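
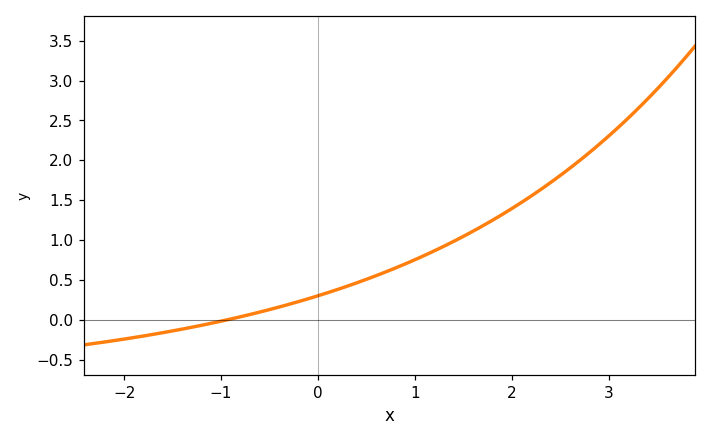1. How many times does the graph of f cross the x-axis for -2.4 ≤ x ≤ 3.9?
1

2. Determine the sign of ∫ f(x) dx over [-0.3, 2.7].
positive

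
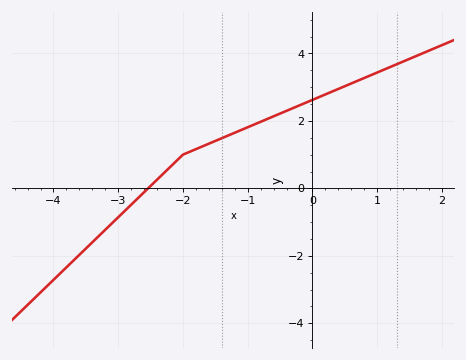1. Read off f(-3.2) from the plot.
-1.23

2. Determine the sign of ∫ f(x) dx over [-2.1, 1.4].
positive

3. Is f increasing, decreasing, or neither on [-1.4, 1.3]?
increasing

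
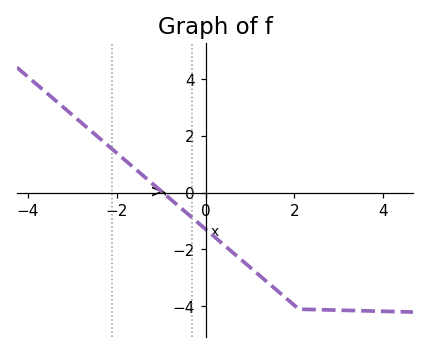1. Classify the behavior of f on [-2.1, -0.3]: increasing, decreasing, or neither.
decreasing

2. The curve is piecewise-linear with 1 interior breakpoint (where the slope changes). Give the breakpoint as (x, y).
(2.1, -4.1)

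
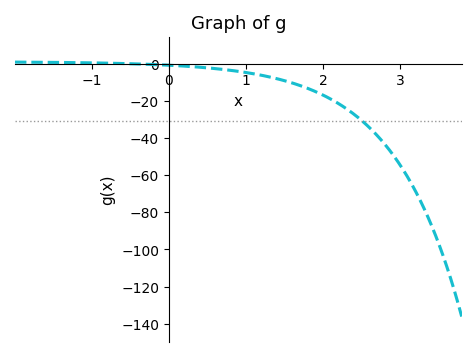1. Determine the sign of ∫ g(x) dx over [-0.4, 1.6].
negative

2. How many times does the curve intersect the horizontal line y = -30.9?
1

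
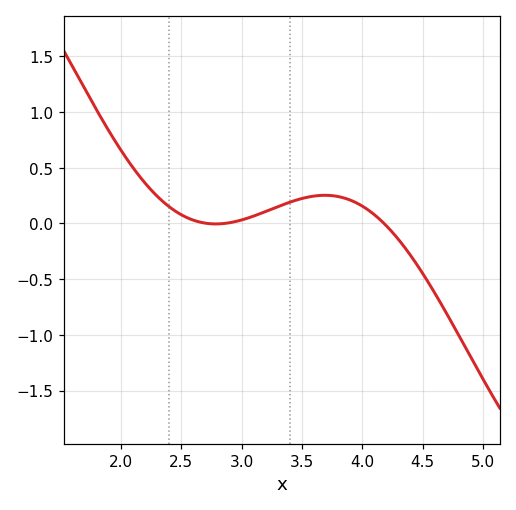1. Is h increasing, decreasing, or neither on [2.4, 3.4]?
neither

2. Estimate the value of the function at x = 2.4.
0.151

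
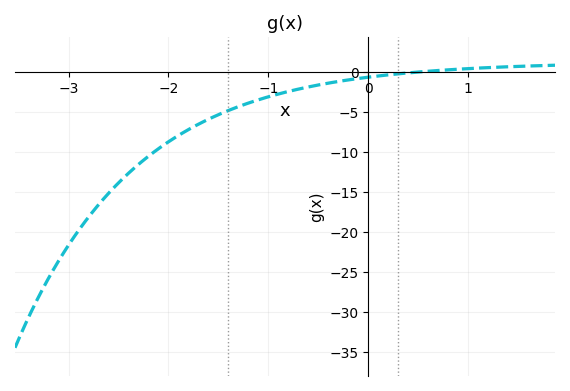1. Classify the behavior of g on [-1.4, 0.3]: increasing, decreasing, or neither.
increasing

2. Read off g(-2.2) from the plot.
-10.5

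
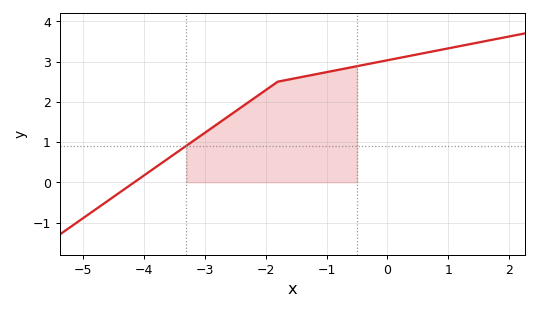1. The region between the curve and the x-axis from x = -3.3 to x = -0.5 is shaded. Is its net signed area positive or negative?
positive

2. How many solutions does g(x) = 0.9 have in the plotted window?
1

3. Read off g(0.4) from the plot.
3.15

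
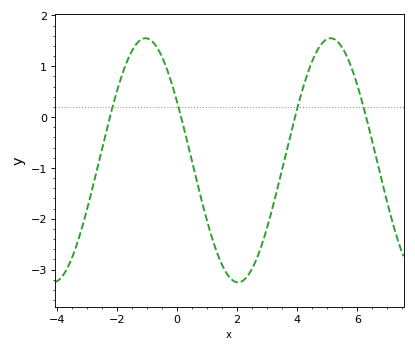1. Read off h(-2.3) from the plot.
-0.155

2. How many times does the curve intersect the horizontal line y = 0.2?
4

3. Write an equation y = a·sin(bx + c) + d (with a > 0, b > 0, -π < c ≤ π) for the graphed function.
y = 2.4sin(1.02x + 2.64) - 0.85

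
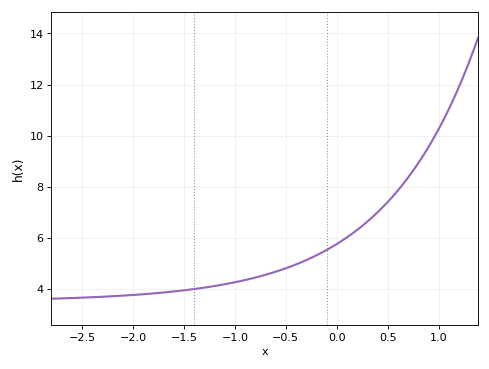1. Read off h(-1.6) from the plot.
4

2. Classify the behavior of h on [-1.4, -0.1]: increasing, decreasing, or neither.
increasing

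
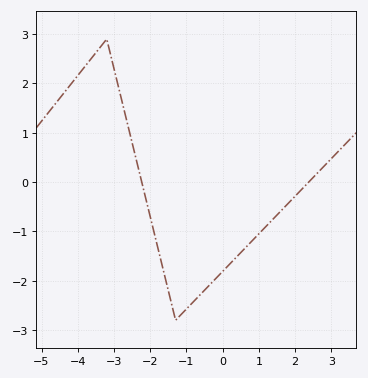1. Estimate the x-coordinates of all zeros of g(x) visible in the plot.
-2.2, 2.4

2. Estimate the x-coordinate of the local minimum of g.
-1.2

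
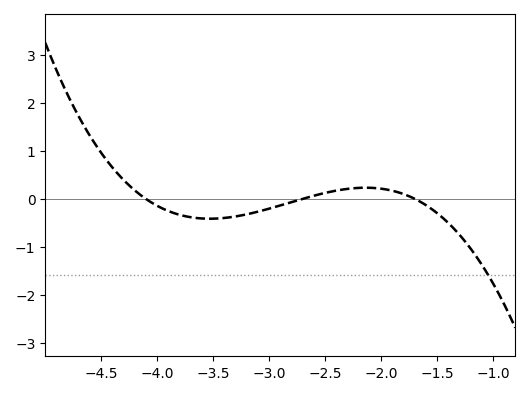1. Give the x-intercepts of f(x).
-4.1, -2.7, -1.7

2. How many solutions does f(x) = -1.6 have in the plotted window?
1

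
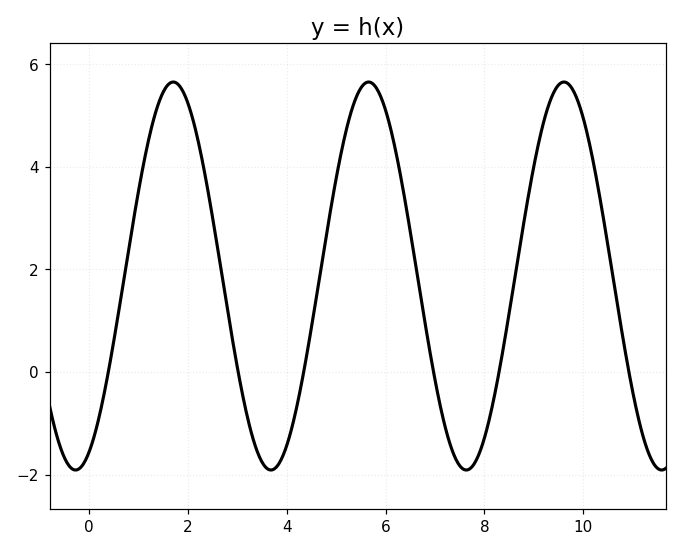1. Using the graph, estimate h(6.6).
2.2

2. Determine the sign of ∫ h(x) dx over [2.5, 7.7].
positive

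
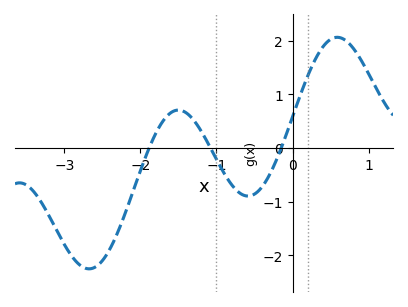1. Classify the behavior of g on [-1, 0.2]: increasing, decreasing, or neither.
neither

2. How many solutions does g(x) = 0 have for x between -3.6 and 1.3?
3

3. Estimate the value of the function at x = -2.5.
-2.1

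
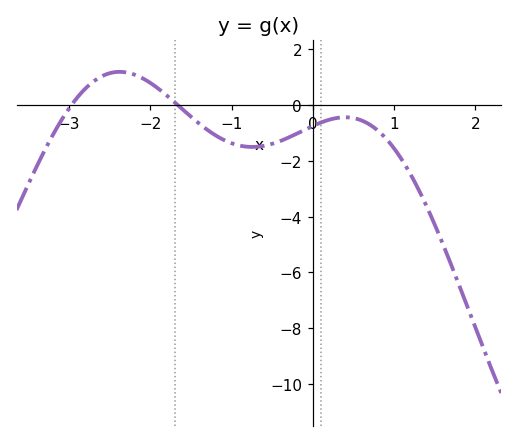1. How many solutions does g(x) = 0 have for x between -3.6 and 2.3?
2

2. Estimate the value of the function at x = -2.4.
1.2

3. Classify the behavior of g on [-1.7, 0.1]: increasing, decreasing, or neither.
neither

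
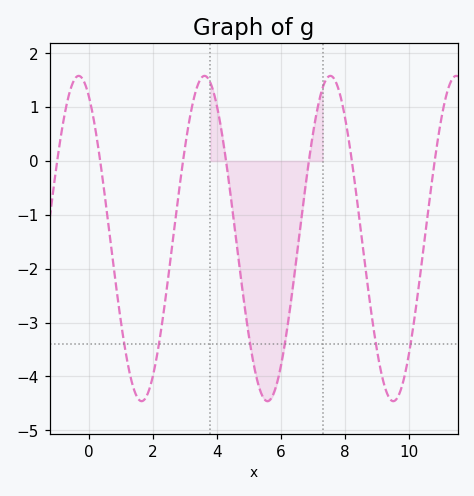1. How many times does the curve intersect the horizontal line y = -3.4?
6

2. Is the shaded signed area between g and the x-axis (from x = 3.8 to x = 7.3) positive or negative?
negative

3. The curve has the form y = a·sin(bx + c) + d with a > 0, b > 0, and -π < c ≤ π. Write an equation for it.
y = 3.02sin(1.6x + 2.1) - 1.44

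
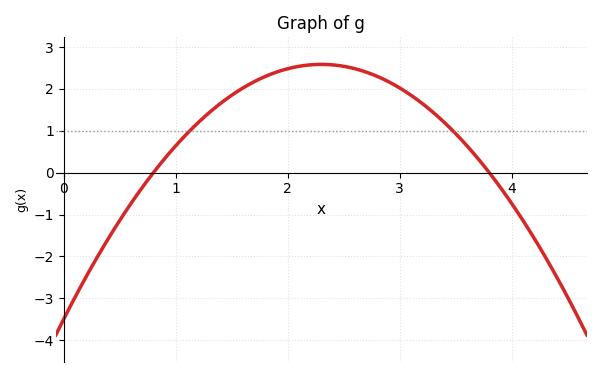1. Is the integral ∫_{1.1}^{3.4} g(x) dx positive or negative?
positive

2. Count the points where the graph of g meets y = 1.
2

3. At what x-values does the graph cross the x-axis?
0.8, 3.8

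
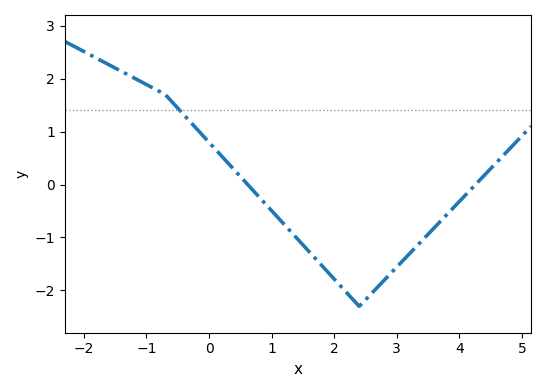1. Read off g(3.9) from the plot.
-0.444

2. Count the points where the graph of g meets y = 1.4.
1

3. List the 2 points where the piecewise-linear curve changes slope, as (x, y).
(-0.7, 1.7); (2.4, -2.3)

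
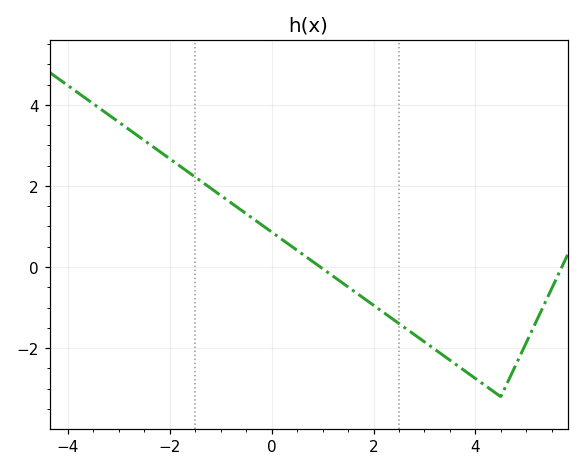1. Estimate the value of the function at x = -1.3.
2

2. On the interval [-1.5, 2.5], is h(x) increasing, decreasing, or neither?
decreasing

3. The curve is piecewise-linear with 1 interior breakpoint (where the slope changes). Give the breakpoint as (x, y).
(4.5, -3.2)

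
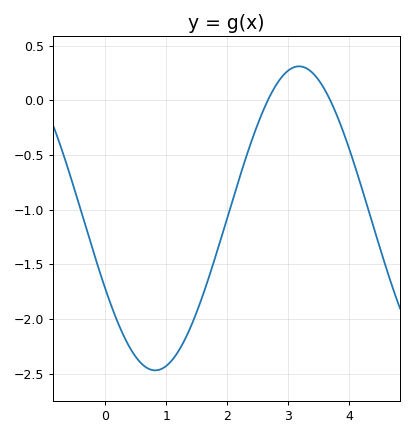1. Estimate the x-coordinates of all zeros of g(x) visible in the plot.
2.67, 3.69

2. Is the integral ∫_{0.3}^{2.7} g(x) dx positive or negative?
negative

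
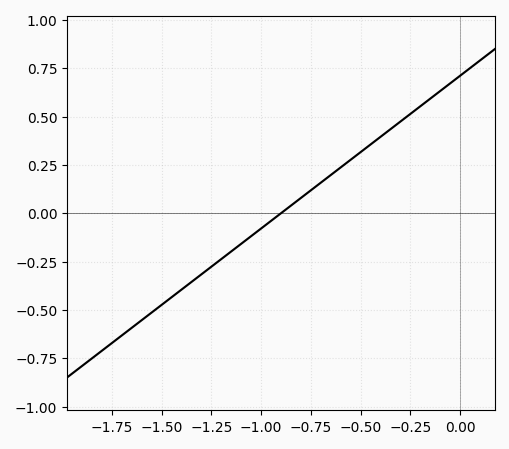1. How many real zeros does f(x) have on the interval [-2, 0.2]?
1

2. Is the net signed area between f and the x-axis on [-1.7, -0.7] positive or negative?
negative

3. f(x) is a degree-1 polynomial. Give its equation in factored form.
y = 0.79(x + 0.9)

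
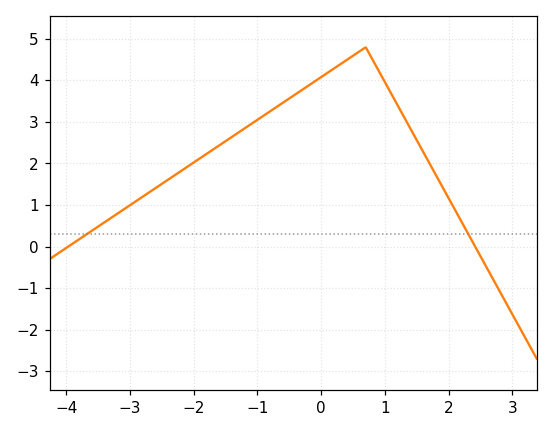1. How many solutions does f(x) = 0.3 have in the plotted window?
2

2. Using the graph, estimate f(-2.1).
1.92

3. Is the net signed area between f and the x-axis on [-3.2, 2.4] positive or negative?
positive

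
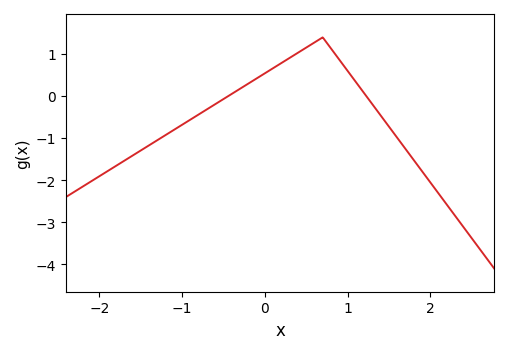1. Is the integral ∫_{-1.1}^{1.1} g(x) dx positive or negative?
positive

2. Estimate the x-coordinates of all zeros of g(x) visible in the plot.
-0.4, 1.2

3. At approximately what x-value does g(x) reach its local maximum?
0.7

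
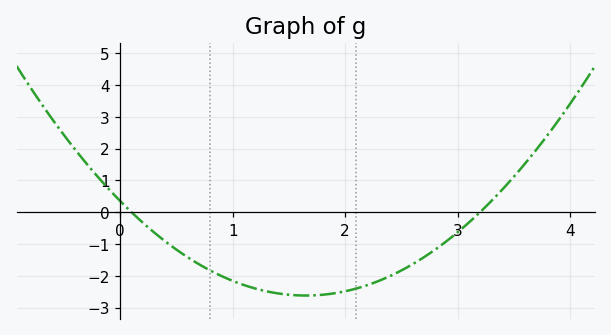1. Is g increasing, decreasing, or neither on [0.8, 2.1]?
neither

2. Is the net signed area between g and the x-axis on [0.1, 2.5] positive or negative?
negative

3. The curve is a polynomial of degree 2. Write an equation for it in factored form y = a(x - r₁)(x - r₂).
y = 1.09(x - 0.1)(x - 3.2)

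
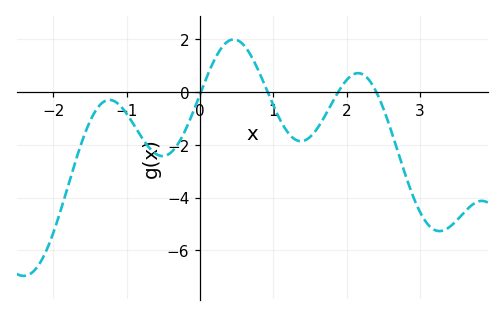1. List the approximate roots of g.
0, 0.9, 1.9, 2.4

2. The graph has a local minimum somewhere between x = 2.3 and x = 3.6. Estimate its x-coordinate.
3.3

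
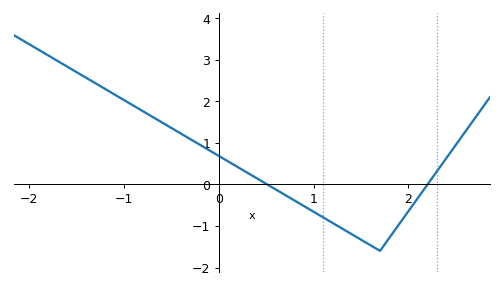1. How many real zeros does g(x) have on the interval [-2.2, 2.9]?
2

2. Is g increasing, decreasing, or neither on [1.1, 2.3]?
neither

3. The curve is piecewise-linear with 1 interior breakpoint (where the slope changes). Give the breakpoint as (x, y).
(1.7, -1.6)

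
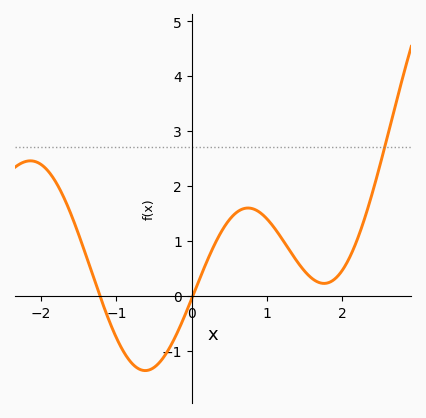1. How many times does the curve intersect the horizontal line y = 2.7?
1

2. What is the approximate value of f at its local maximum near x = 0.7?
1.6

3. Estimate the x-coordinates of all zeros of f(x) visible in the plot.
-1.2, 0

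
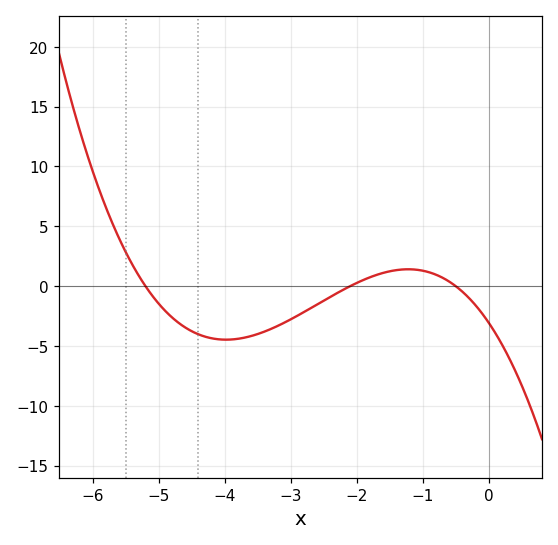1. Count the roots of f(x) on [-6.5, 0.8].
3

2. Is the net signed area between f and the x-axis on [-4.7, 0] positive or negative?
negative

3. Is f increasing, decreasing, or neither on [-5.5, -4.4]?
decreasing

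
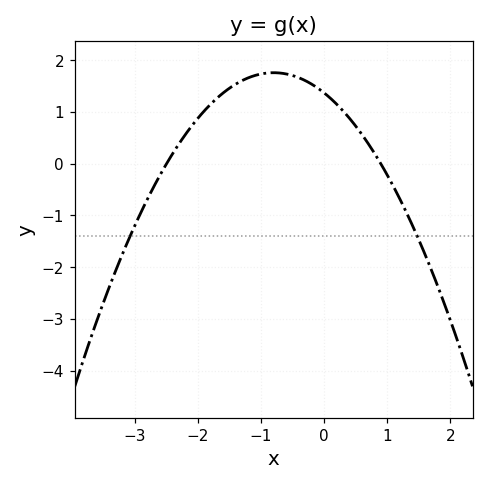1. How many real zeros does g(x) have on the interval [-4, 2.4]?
2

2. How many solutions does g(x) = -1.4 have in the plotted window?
2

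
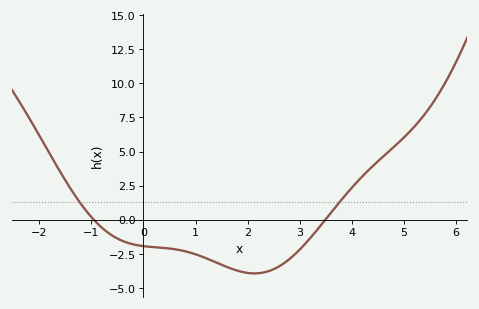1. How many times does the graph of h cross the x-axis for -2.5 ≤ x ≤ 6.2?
2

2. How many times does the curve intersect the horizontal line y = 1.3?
2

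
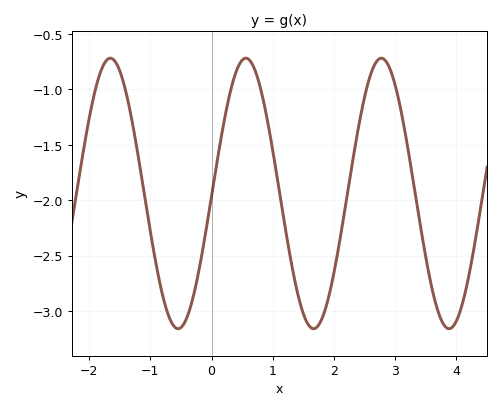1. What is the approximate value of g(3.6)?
-2.8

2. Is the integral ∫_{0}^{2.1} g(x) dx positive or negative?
negative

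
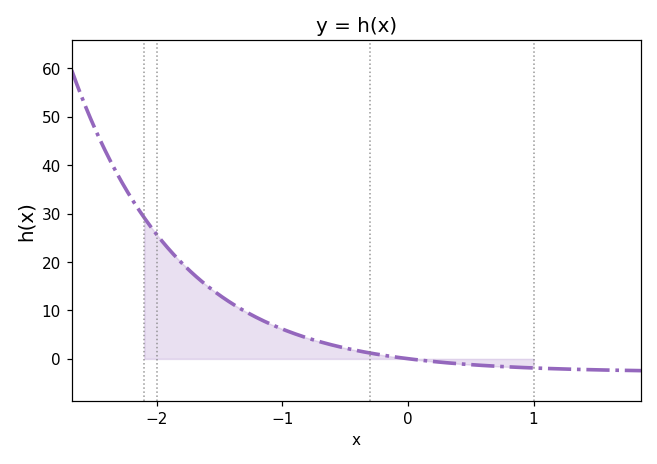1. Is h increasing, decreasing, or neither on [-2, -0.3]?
decreasing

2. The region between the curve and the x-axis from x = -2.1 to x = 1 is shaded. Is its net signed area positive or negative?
positive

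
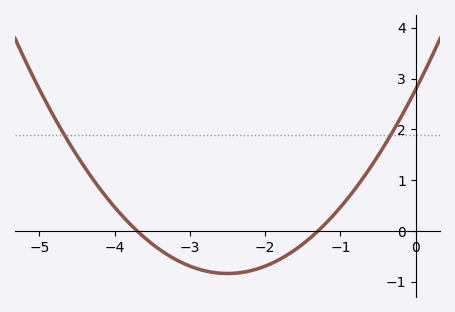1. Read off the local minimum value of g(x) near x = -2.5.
-0.8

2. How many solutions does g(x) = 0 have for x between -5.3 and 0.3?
2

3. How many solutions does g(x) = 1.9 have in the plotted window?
2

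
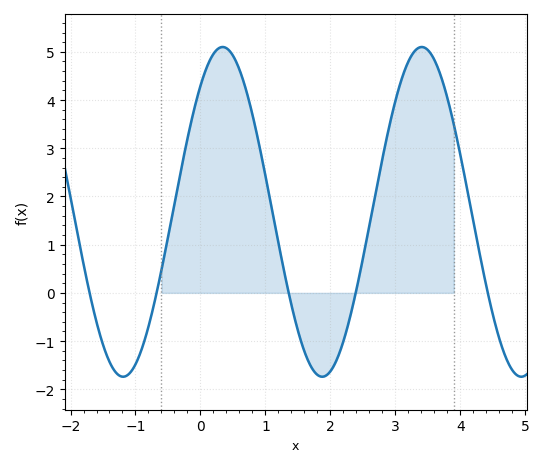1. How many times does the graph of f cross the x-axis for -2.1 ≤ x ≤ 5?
5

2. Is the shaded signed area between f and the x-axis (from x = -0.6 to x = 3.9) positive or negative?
positive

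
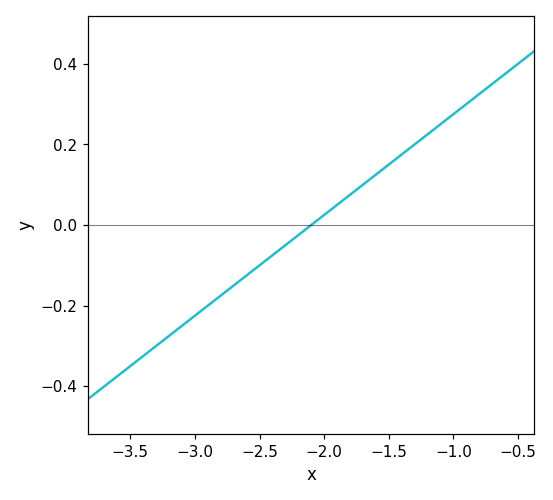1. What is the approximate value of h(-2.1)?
0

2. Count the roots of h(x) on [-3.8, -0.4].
1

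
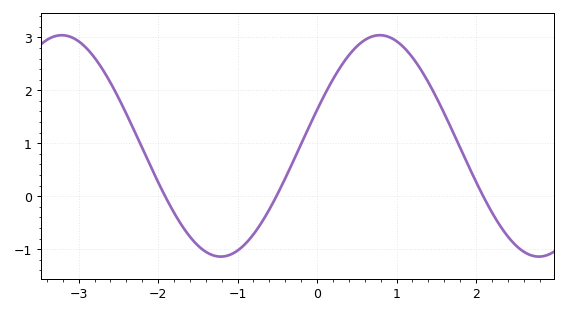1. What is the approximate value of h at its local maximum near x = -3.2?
3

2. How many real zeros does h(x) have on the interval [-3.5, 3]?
3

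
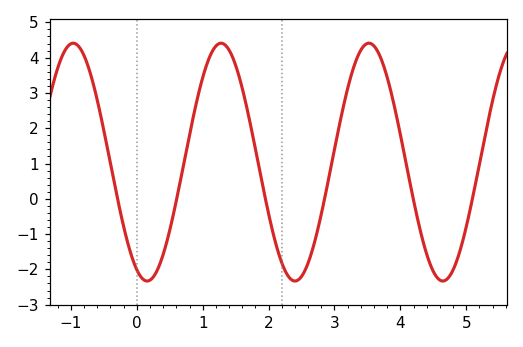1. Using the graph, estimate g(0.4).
-1.58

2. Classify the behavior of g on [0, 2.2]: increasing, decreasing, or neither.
neither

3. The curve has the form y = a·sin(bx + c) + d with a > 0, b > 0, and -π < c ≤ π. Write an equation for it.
y = 3.37sin(2.8x - 2.01) + 1.04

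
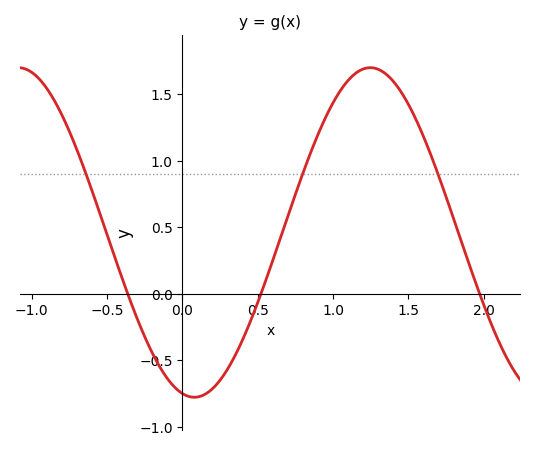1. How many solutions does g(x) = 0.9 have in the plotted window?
3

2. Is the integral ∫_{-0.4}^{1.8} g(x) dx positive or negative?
positive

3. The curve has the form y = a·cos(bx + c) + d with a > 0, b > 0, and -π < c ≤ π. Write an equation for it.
y = 1.24cos(2.7x + 2.9) + 0.46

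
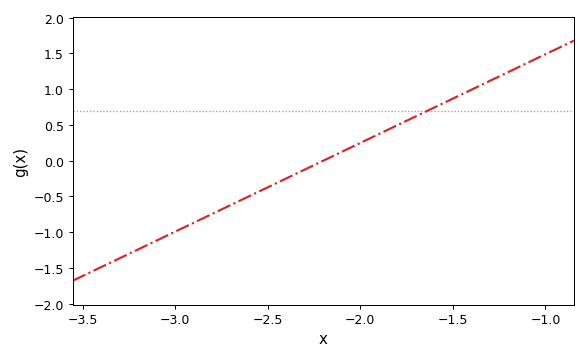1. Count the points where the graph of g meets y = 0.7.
1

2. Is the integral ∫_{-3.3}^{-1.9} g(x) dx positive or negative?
negative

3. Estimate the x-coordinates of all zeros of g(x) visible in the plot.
-2.2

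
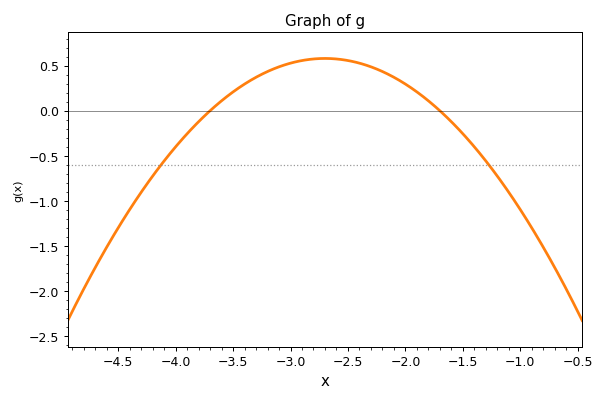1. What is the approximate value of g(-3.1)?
0.487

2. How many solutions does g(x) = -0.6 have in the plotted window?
2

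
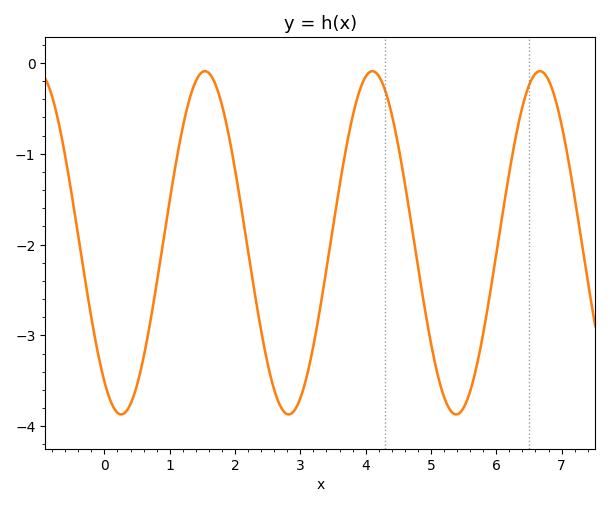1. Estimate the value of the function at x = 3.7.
-0.941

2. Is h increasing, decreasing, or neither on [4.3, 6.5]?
neither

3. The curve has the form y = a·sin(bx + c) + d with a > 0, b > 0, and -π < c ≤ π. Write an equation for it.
y = 1.89sin(2.45x - 2.2) - 1.98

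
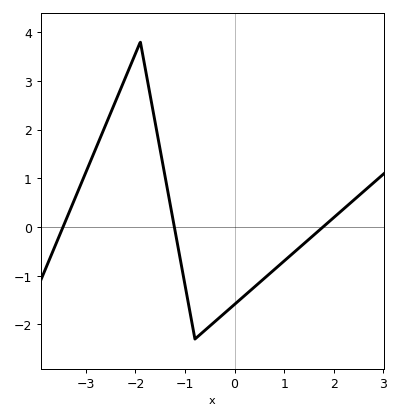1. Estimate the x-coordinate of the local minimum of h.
-0.8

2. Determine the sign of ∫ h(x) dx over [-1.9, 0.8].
negative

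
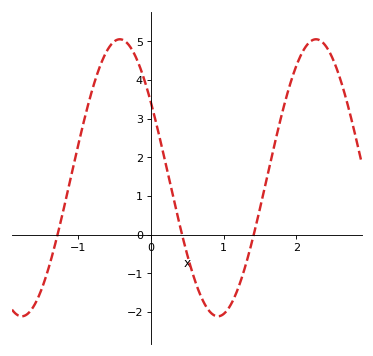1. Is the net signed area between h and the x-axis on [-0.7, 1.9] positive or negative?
positive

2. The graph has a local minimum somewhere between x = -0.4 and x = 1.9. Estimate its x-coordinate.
0.9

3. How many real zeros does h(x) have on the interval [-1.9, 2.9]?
3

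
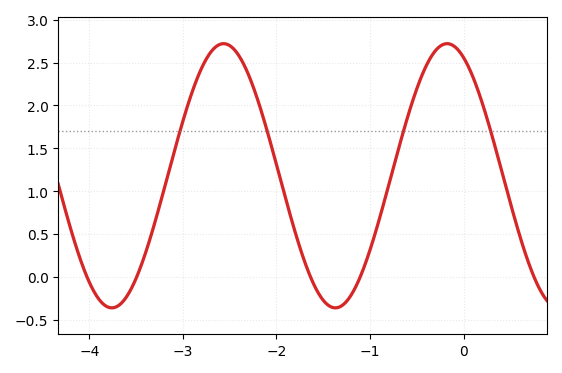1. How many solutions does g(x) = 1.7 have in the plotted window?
4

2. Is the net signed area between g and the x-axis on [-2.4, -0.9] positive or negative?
positive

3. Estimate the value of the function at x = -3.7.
-0.341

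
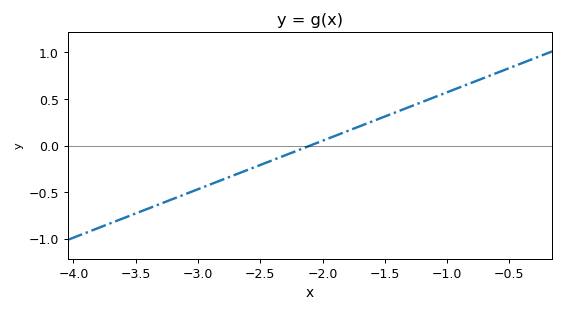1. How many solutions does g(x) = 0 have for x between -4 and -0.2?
1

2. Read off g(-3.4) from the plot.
-0.7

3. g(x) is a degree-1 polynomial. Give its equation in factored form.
y = 0.52(x + 2.1)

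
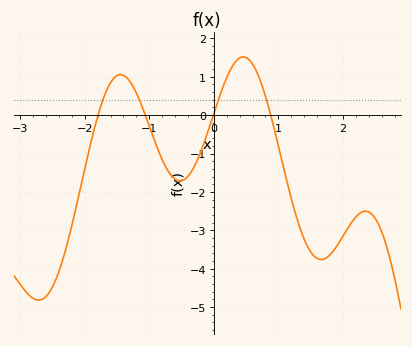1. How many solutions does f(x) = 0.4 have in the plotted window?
4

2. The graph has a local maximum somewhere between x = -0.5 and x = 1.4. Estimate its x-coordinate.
0.455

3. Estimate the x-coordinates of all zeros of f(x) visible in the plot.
-1.79, -1.06, -0.008, 0.882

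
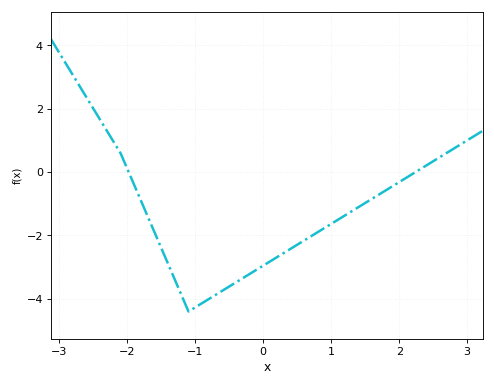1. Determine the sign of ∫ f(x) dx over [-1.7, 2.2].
negative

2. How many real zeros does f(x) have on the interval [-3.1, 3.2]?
2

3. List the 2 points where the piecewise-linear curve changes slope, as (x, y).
(-2.1, 0.6); (-1.1, -4.4)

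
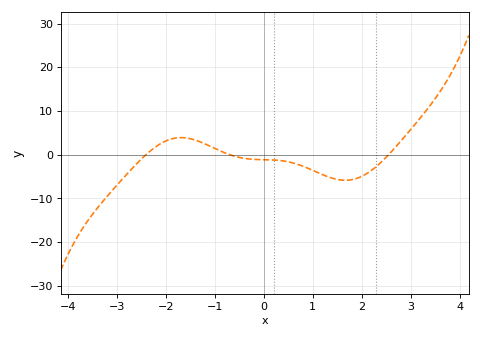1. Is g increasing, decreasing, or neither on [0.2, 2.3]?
neither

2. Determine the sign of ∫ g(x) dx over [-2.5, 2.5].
negative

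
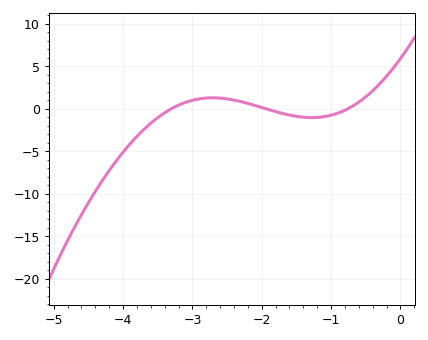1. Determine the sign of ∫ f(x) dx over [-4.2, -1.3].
negative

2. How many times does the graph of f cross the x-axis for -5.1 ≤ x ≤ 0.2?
3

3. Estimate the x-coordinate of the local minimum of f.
-1.3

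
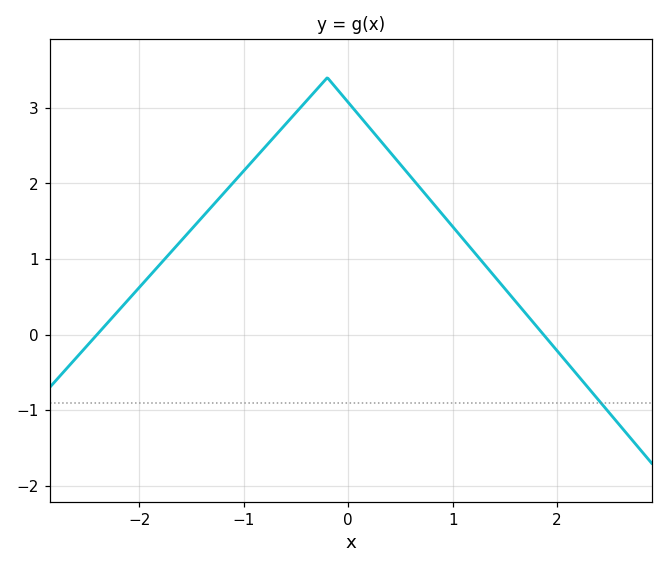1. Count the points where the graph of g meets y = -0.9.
1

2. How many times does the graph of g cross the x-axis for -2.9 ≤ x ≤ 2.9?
2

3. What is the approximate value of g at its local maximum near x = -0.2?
3.4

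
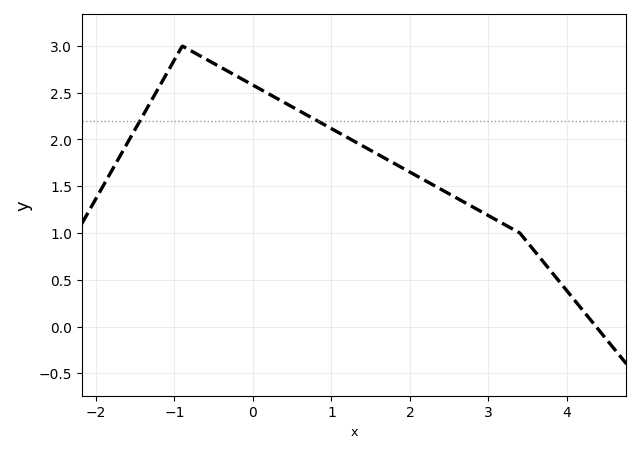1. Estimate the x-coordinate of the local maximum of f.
-0.9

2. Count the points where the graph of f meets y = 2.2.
2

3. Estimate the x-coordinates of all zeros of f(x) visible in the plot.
4.37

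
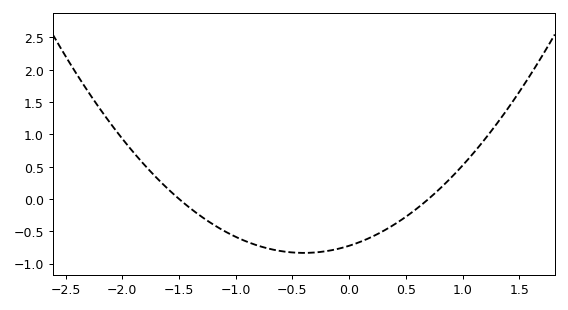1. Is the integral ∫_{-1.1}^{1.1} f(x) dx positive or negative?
negative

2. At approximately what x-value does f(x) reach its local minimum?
-0.4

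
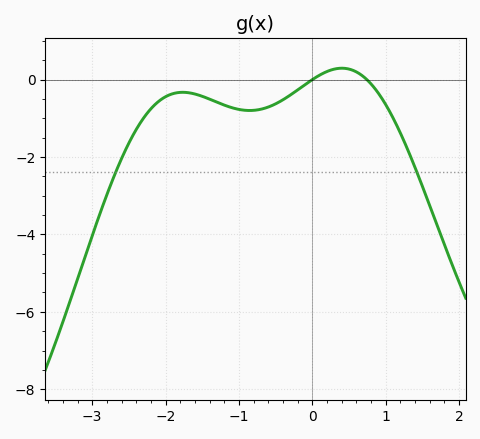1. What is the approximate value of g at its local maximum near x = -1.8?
-0.329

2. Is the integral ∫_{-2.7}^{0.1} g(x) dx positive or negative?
negative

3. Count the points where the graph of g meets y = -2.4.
2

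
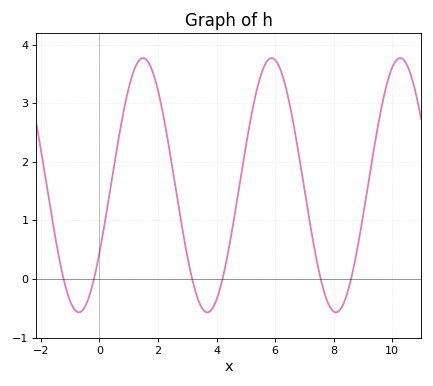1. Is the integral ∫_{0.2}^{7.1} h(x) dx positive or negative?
positive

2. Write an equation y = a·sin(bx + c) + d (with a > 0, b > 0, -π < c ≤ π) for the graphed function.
y = 2.17sin(1.43x - 0.56) + 1.6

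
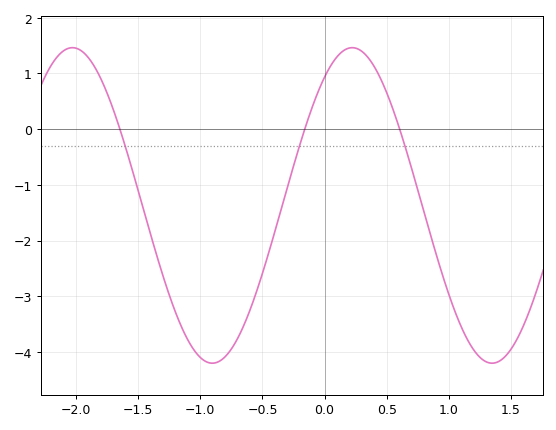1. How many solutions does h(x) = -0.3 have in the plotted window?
3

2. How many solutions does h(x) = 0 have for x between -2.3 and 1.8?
3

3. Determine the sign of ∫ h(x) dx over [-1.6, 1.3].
negative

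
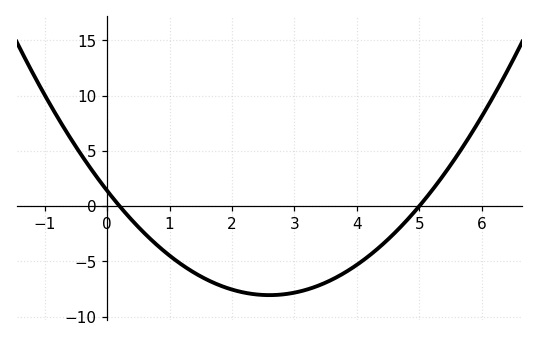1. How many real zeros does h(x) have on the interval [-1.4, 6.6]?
2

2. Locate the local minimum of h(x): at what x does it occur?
2.6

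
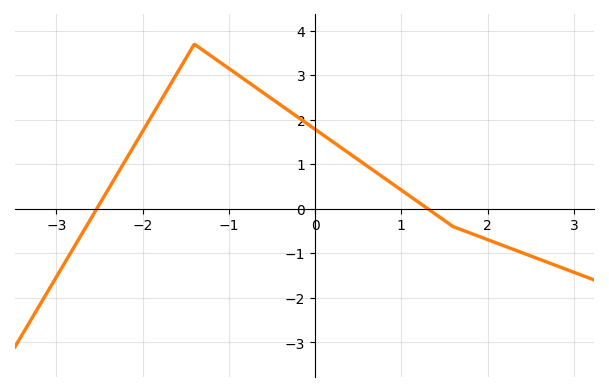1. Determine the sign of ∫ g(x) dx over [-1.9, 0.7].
positive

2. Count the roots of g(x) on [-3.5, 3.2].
2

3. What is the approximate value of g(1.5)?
-0.263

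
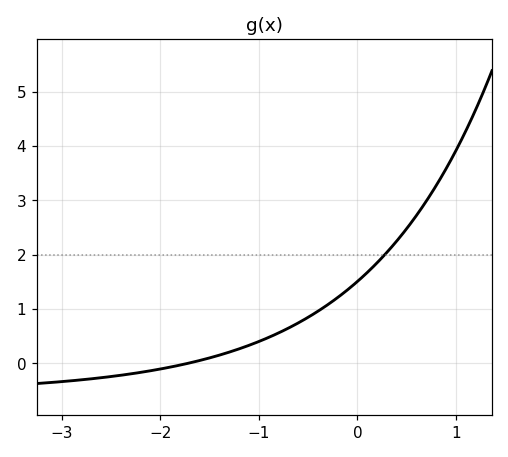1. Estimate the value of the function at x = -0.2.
1.22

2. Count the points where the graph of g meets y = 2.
1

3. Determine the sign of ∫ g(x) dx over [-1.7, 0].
positive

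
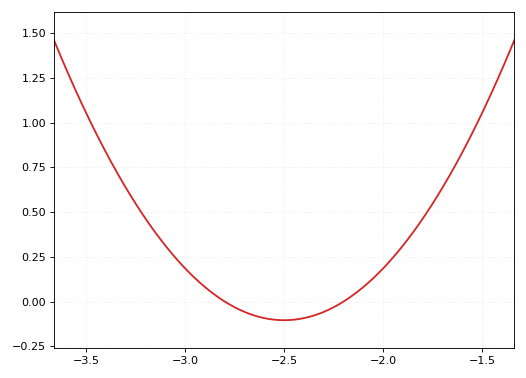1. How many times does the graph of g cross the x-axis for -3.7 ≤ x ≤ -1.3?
2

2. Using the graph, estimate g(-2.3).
-0.06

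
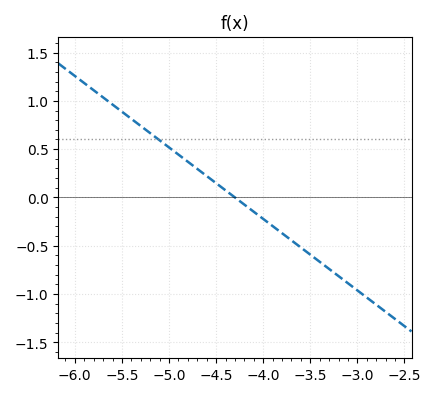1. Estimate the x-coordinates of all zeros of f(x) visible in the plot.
-4.3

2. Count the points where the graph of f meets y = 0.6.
1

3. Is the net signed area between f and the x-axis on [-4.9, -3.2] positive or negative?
negative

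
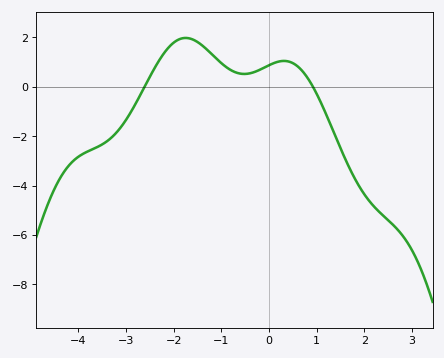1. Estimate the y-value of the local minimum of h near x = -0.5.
0.6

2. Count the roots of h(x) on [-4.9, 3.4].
2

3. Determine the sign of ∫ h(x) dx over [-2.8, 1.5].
positive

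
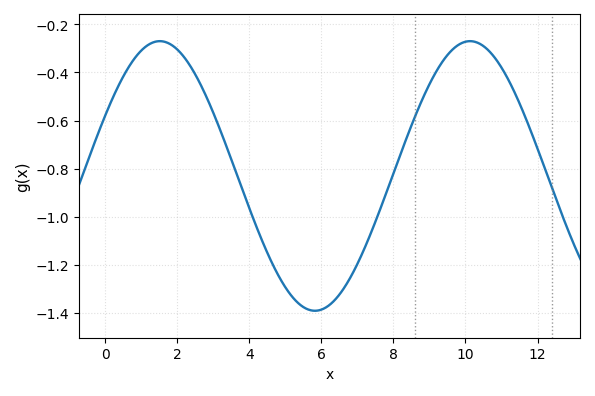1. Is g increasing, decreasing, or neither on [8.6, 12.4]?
neither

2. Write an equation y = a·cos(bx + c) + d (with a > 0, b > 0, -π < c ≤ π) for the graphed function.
y = 0.56cos(0.73x - 1.1) - 0.83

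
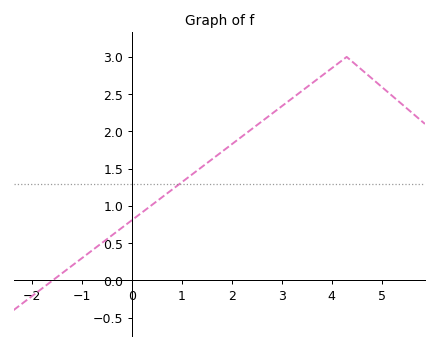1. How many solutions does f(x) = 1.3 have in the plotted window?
1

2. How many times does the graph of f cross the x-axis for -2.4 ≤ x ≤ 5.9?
1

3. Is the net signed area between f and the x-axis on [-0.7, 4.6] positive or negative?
positive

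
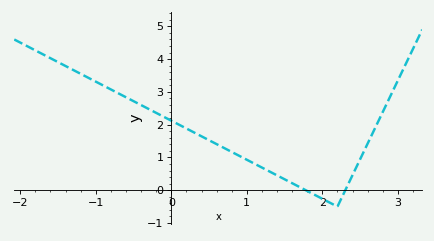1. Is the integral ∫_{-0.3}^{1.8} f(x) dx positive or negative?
positive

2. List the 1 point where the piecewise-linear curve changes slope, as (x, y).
(2.2, -0.5)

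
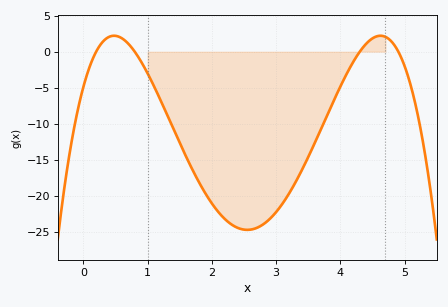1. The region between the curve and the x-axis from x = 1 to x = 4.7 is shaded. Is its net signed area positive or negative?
negative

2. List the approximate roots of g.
0.2, 0.8, 4.3, 4.9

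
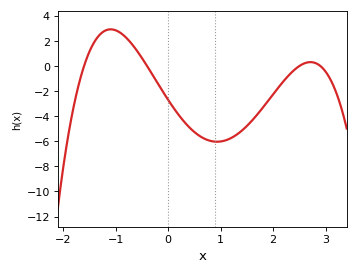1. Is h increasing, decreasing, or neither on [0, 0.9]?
decreasing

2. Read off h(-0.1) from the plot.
-2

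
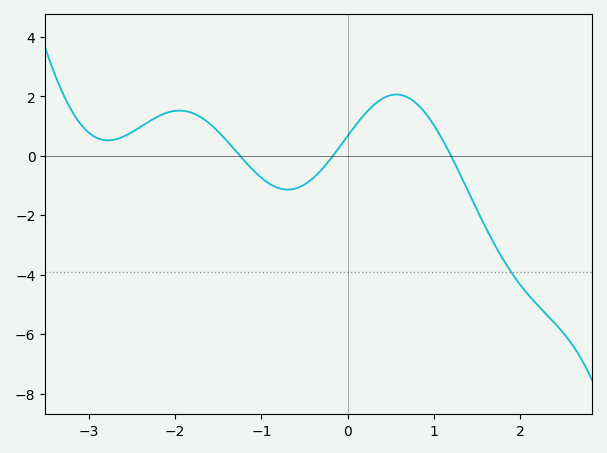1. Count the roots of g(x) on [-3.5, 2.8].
3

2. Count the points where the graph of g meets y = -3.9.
1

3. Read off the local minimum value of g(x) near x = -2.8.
0.522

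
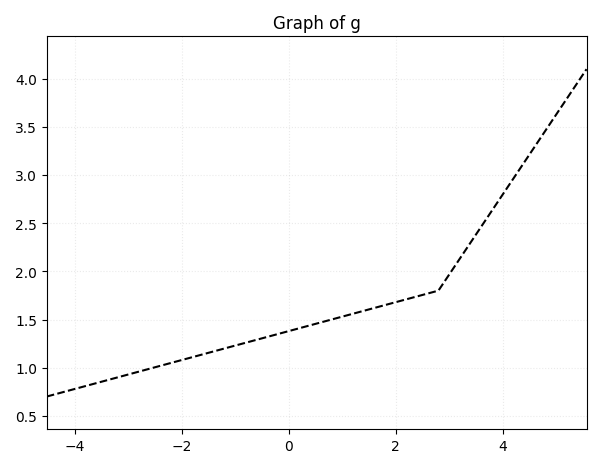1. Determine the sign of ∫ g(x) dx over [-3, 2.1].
positive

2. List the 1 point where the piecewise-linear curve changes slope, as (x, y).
(2.8, 1.8)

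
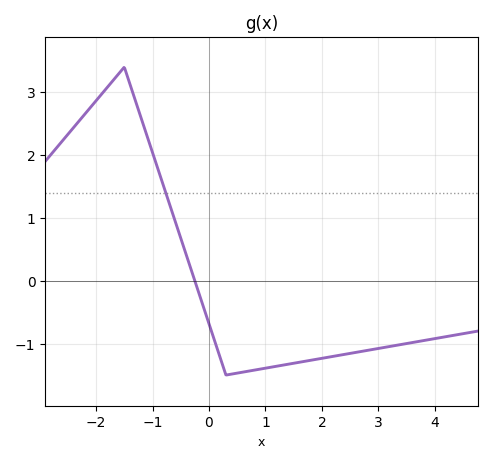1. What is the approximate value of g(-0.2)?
-0.1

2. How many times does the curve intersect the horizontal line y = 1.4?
1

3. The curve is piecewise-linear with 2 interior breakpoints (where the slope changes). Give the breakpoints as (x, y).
(-1.5, 3.4); (0.3, -1.5)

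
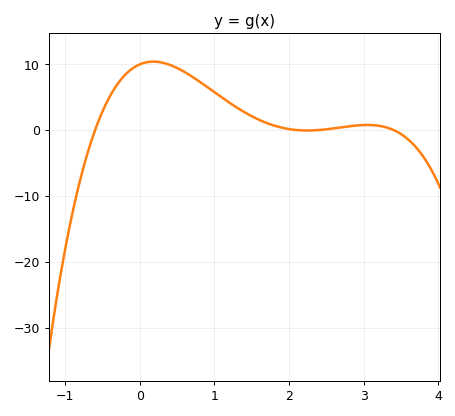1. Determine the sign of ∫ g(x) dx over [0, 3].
positive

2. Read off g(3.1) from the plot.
0.754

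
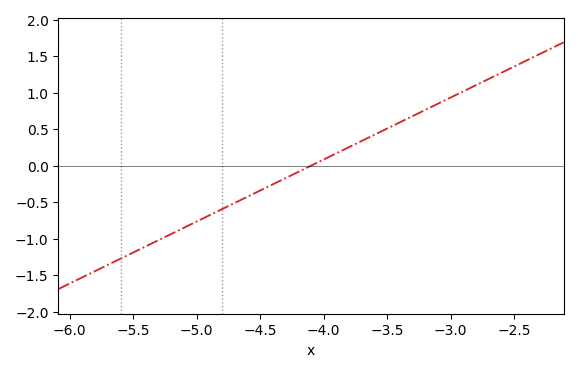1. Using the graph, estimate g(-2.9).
1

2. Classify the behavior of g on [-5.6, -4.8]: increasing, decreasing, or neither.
increasing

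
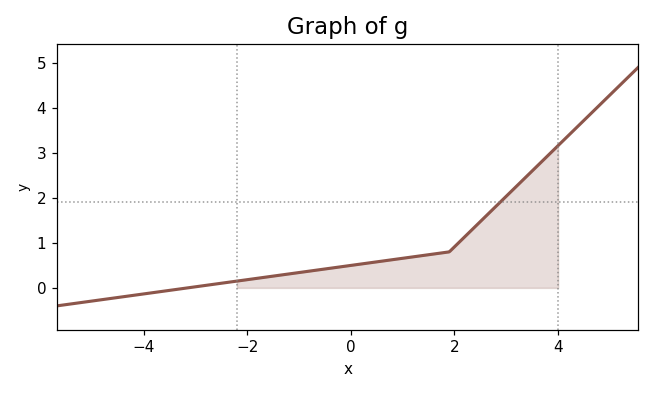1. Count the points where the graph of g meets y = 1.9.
1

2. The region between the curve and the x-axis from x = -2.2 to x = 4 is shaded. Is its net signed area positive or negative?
positive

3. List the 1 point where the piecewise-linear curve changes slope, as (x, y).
(1.9, 0.8)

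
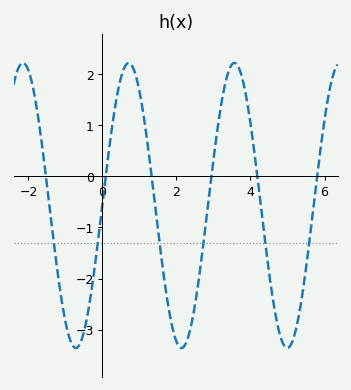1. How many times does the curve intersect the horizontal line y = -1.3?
6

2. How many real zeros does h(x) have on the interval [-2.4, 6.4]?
6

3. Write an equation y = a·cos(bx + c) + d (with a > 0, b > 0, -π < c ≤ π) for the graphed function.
y = 2.79cos(2.2x - 1.56) - 0.57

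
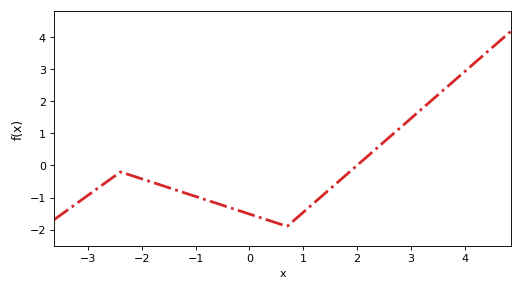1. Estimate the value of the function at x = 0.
-1.52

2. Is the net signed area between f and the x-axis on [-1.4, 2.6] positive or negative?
negative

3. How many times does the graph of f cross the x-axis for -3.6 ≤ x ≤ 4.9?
1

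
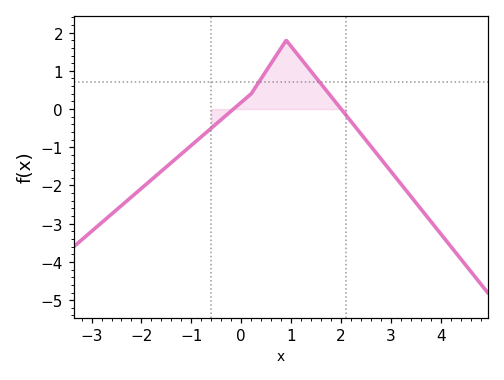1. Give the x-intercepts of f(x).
-0.2, 2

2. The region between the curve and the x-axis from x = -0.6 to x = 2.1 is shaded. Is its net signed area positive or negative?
positive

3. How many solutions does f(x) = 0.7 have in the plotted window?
2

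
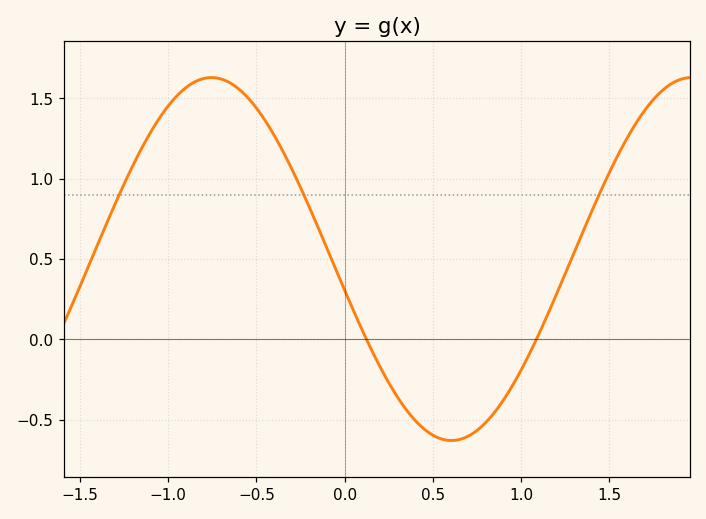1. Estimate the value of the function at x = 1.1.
0.05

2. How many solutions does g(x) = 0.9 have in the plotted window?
3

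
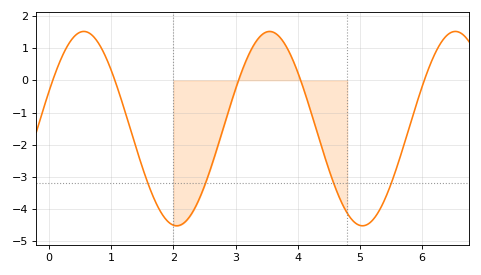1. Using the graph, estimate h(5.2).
-4.4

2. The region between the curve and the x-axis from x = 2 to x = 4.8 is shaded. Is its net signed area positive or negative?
negative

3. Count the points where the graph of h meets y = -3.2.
4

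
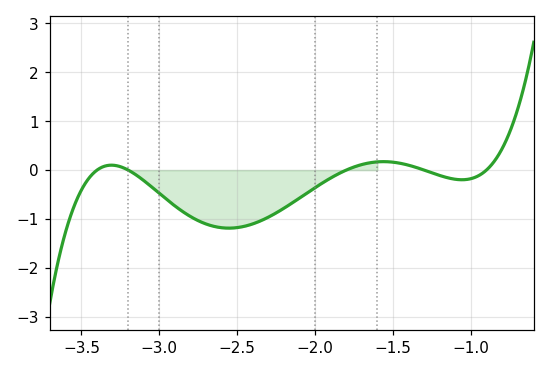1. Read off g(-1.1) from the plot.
-0.188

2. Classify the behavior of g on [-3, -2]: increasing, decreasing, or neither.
neither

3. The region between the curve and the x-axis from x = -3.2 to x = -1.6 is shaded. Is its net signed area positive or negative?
negative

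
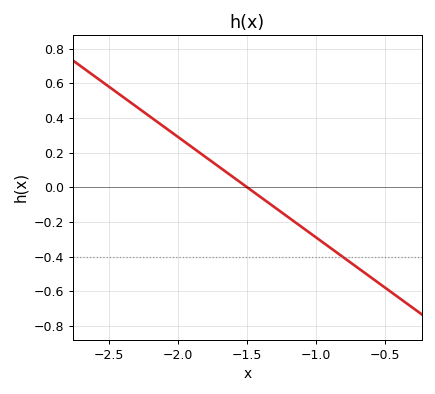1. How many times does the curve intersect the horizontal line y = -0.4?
1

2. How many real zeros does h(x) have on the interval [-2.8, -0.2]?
1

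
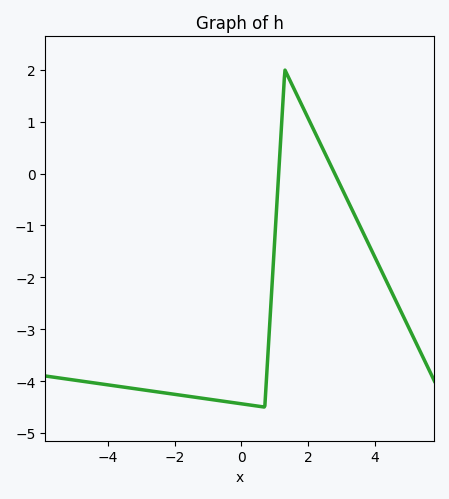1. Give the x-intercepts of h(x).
1.12, 2.79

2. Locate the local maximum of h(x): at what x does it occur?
1.3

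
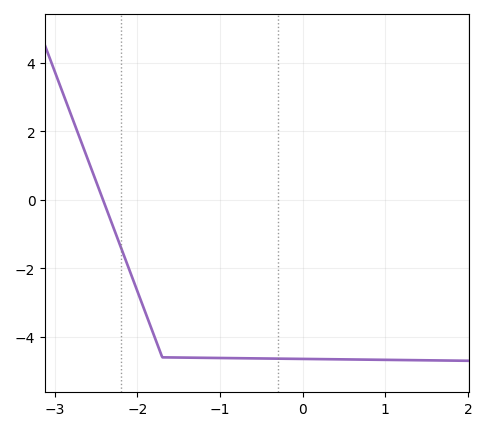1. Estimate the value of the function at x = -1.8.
-3.96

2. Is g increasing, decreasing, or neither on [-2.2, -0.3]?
decreasing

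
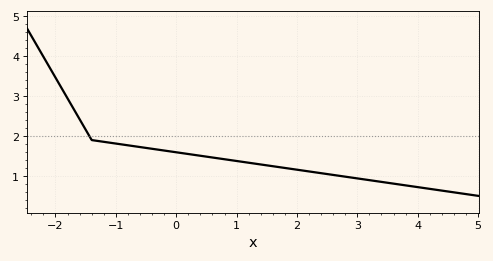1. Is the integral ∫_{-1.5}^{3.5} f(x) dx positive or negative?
positive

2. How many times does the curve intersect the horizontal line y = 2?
1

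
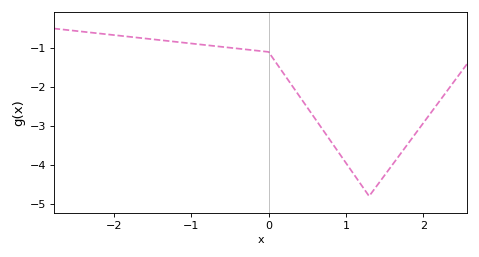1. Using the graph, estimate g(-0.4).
-1.01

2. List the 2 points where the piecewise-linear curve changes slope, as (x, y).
(0, -1.1); (1.3, -4.8)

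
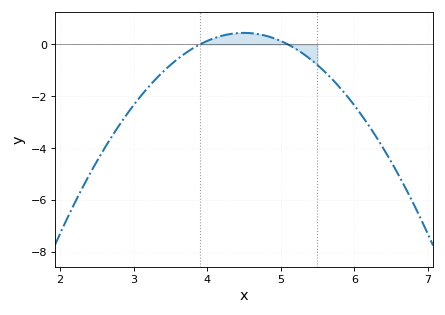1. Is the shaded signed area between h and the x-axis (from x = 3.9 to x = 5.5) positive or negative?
positive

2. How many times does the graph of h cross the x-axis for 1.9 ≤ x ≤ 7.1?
2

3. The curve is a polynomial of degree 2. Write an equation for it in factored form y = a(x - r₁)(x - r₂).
y = -1.24(x - 3.9)(x - 5.1)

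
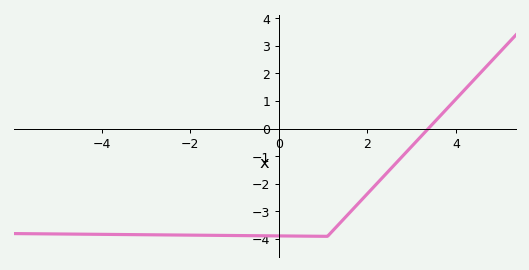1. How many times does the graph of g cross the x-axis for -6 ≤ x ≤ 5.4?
1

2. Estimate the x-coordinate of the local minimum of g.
1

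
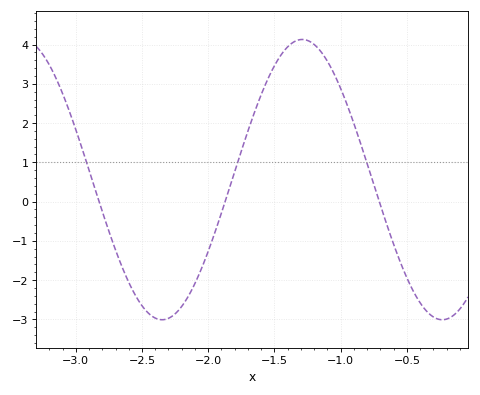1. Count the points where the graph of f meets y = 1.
3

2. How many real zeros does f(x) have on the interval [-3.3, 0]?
3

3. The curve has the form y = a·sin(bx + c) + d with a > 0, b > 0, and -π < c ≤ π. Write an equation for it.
y = 3.57sin(2.97x - 0.88) + 0.56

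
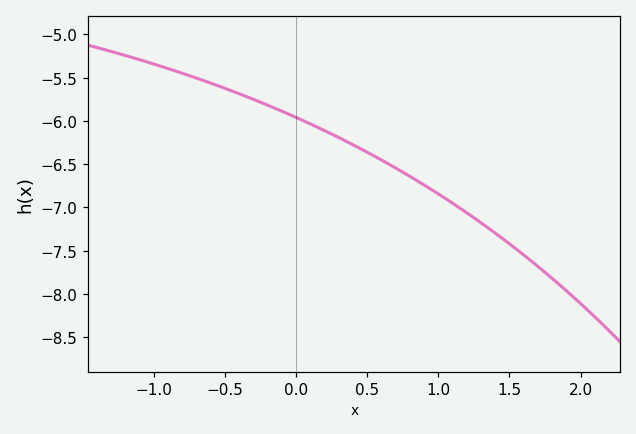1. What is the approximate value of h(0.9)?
-6.74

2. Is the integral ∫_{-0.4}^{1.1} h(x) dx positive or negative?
negative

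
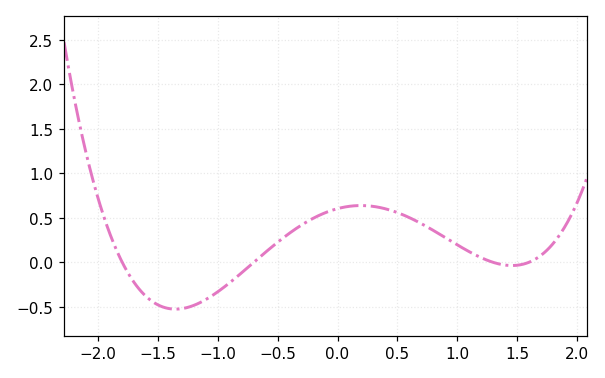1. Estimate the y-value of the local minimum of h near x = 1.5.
-0.036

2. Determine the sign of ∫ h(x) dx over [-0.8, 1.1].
positive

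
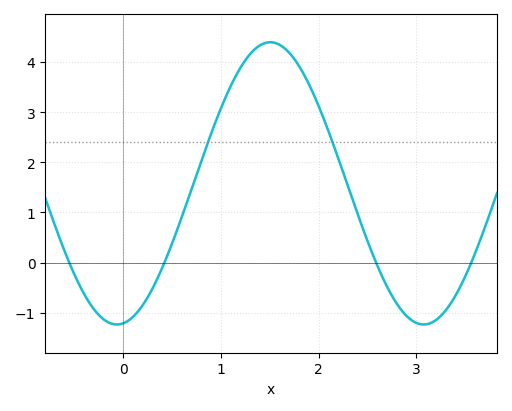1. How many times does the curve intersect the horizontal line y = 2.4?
2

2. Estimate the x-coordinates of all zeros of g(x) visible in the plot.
-0.6, 0.4, 2.6, 3.6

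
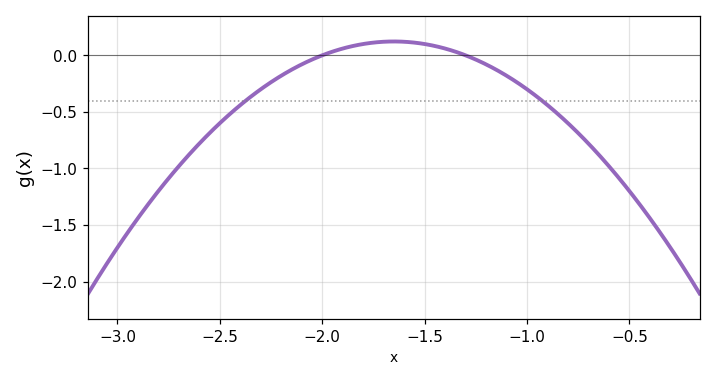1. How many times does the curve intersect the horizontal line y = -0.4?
2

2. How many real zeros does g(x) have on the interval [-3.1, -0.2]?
2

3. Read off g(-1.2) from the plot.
-0.1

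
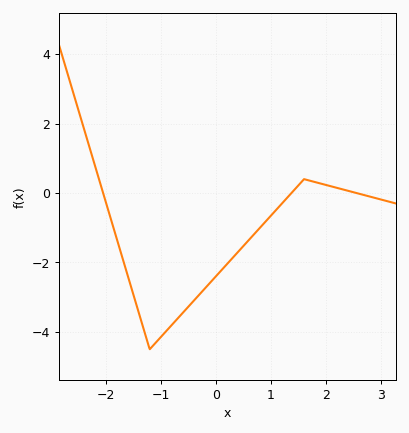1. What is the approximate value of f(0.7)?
-1.17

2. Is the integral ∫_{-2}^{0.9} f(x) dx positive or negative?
negative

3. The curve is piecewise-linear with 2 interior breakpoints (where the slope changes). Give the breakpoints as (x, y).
(-1.2, -4.5); (1.6, 0.4)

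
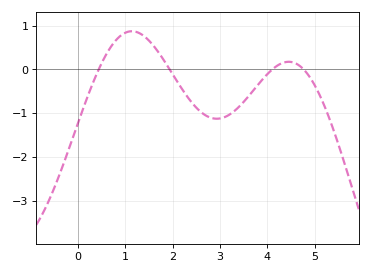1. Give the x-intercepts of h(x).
0.435, 1.94, 4.11, 4.77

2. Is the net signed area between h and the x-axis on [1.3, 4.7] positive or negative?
negative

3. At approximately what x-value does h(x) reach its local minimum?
2.93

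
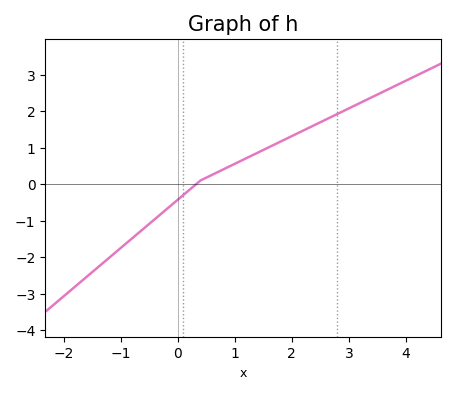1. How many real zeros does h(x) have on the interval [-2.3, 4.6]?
1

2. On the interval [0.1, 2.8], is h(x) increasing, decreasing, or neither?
increasing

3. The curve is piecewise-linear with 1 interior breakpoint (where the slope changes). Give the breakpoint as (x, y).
(0.4, 0.1)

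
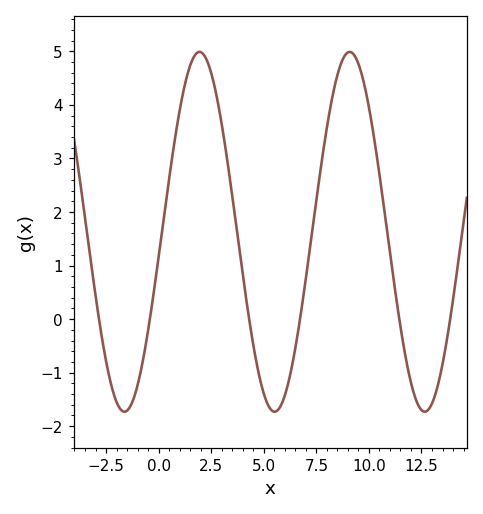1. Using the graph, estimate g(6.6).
-0.3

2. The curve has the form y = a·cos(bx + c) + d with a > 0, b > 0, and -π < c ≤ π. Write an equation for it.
y = 3.36cos(0.88x - 1.7) + 1.63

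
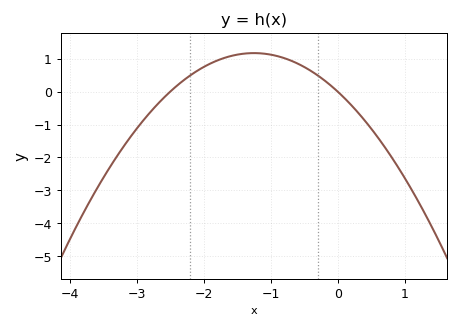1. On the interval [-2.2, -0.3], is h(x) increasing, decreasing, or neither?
neither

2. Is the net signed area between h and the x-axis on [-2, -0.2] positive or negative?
positive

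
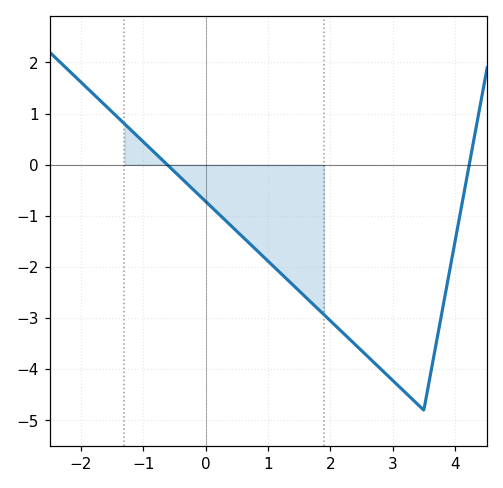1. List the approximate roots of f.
-0.6, 4.2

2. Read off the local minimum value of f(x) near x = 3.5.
-4.8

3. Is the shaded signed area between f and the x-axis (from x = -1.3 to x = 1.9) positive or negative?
negative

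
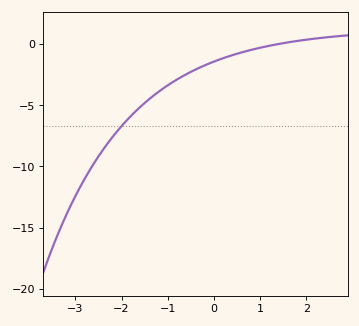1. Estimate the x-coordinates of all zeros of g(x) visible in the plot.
1.4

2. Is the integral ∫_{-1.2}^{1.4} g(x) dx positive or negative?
negative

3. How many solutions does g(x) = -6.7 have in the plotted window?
1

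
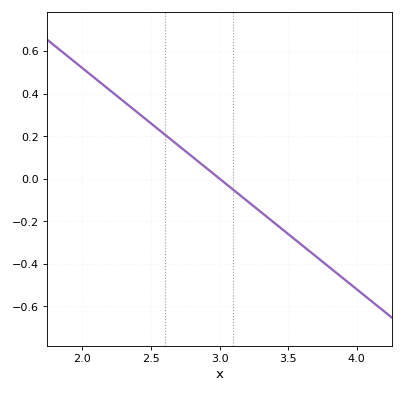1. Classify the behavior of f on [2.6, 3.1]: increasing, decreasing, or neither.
decreasing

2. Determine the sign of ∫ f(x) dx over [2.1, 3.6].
positive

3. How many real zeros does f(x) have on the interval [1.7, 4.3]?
1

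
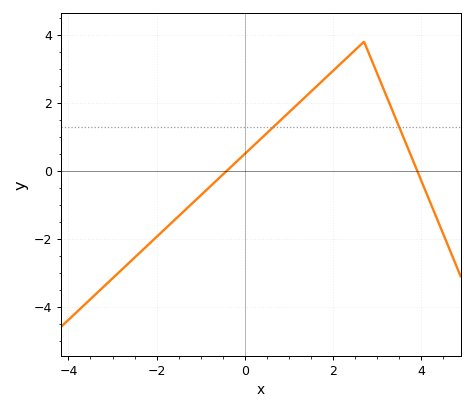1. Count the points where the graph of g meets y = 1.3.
2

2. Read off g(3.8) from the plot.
0.332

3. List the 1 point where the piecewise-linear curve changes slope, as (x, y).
(2.7, 3.8)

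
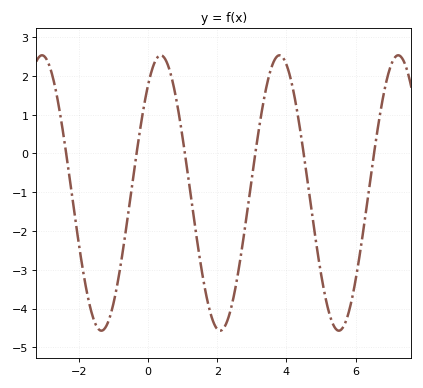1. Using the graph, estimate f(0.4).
2.5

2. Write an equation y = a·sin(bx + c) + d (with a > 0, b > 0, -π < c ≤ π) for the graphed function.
y = 3.55sin(1.8x + 0.9) - 1.02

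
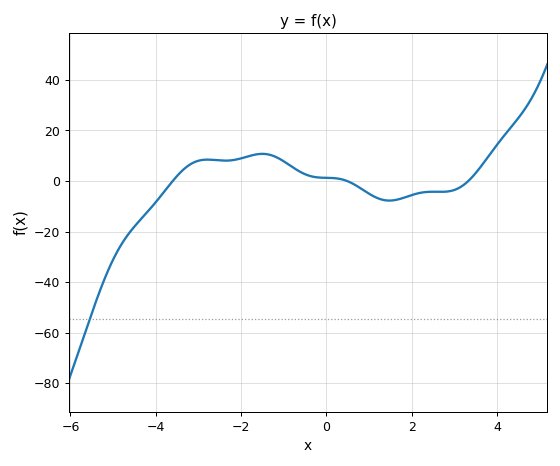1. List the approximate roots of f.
-3.6, 0.4, 3.4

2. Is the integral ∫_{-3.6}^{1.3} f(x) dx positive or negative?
positive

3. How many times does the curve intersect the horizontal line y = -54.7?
1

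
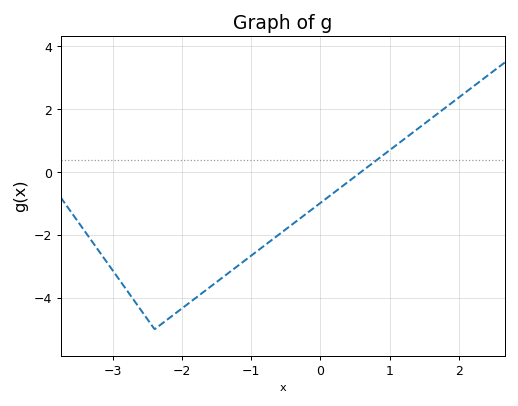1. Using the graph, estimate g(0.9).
0.529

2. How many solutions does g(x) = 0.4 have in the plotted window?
1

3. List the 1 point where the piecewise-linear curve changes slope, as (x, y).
(-2.4, -5)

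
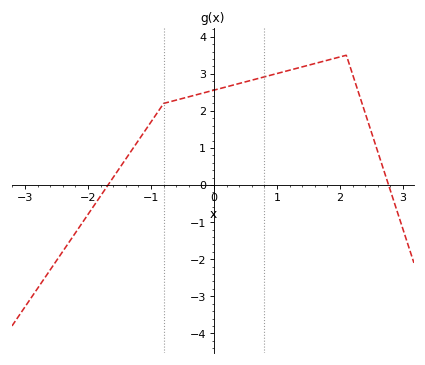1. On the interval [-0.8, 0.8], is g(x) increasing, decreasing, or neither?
increasing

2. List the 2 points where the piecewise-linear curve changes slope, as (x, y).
(-0.8, 2.2); (2.1, 3.5)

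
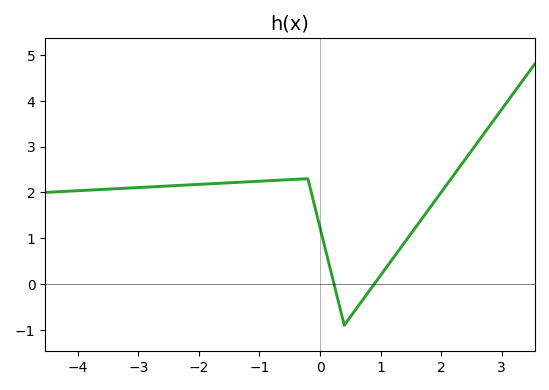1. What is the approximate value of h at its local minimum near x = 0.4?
-0.9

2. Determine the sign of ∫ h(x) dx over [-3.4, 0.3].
positive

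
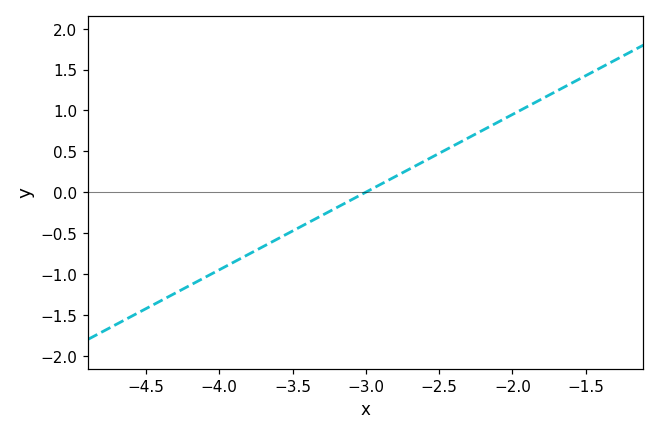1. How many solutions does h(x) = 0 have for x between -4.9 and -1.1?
1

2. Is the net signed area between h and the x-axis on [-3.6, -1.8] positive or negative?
positive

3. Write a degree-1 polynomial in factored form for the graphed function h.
y = 0.95(x + 3)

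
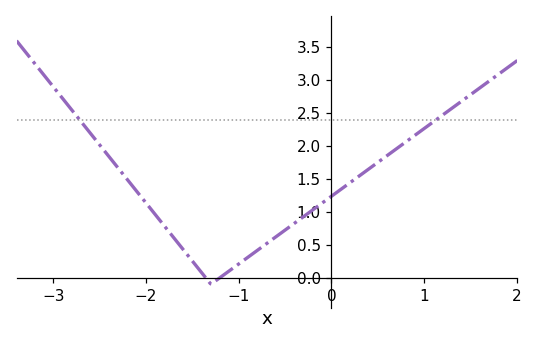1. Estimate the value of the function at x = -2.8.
2.55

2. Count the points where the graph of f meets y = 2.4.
2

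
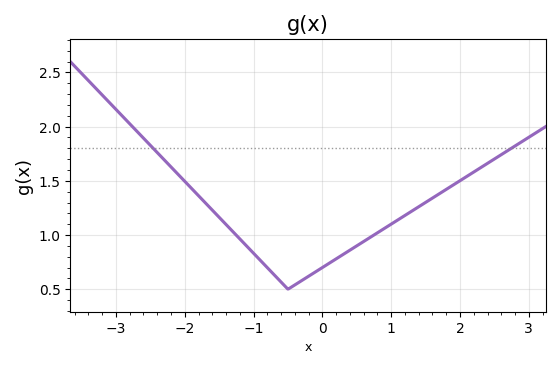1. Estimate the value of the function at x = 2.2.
1.58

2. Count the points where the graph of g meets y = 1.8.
2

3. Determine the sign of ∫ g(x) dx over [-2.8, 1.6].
positive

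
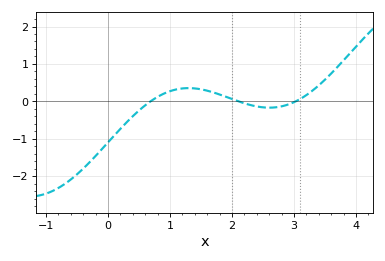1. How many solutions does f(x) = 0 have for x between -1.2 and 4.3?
3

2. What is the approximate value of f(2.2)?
-0.1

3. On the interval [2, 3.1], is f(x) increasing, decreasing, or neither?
neither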